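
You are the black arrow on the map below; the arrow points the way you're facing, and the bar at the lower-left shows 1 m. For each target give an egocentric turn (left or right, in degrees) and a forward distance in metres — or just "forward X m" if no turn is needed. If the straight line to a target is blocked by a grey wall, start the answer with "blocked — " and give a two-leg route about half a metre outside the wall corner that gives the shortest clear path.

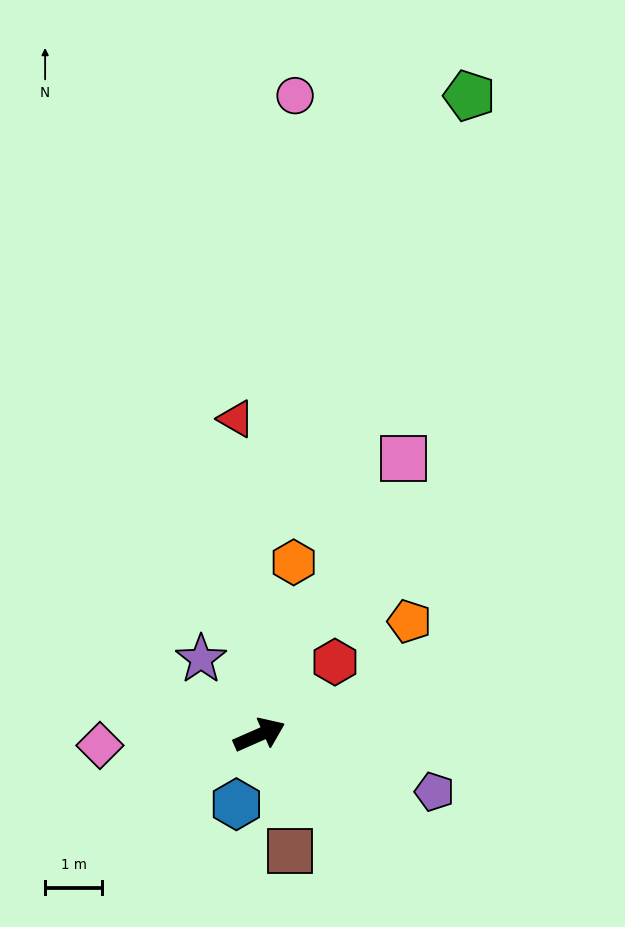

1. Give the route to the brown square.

turn right 99°, forward 2.1 m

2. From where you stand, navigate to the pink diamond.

turn left 160°, forward 2.8 m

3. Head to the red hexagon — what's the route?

turn left 20°, forward 1.8 m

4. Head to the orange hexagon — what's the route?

turn left 55°, forward 3.1 m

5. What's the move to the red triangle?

turn left 70°, forward 5.5 m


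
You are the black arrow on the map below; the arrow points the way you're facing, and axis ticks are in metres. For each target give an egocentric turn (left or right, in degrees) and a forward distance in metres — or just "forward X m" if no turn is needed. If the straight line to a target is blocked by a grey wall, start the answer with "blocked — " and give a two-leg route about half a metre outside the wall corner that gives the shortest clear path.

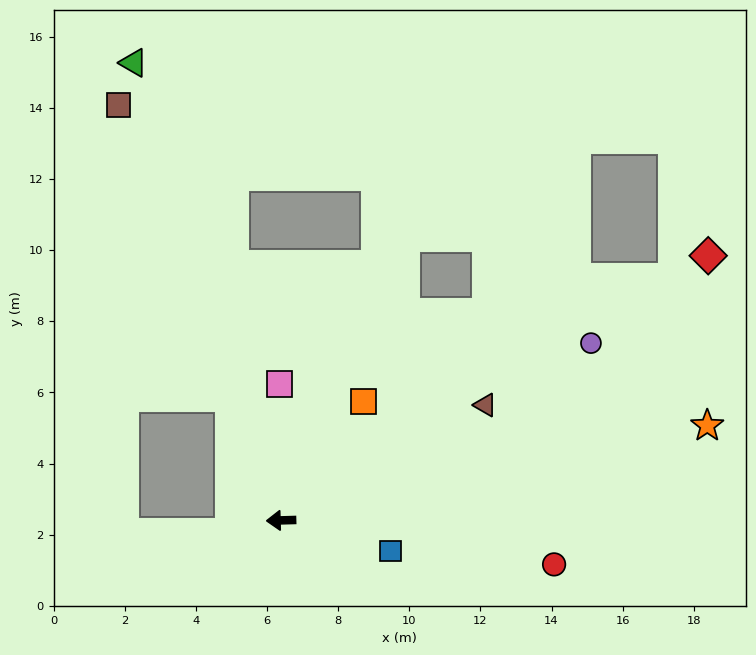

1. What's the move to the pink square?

turn right 91°, forward 3.8 m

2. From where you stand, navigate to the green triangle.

turn right 74°, forward 13.5 m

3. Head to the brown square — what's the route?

turn right 70°, forward 12.6 m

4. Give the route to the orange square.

turn right 126°, forward 4.1 m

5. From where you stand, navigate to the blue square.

turn left 163°, forward 3.2 m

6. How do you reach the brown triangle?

turn right 152°, forward 6.6 m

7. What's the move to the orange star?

turn right 169°, forward 12.3 m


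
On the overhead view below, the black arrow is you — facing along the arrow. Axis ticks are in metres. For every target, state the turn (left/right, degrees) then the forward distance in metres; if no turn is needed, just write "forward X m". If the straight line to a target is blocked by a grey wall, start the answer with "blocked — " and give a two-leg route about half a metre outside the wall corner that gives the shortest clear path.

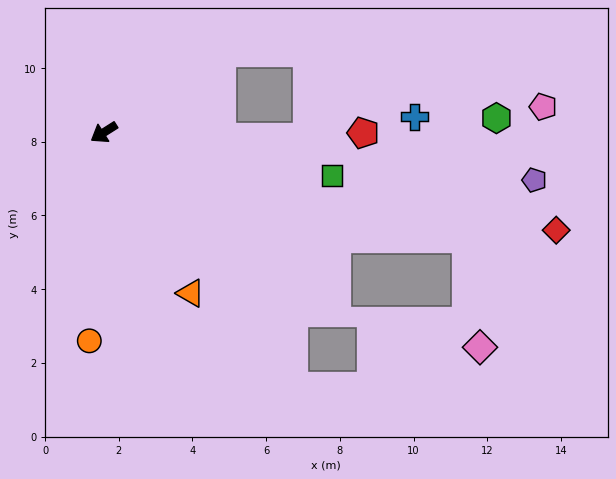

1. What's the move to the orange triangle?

turn left 86°, forward 5.0 m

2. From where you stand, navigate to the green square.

turn left 137°, forward 6.3 m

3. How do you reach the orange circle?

turn left 54°, forward 5.7 m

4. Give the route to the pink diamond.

blocked — turn left 132°, forward 10.3 m, then turn right 68°, forward 3.0 m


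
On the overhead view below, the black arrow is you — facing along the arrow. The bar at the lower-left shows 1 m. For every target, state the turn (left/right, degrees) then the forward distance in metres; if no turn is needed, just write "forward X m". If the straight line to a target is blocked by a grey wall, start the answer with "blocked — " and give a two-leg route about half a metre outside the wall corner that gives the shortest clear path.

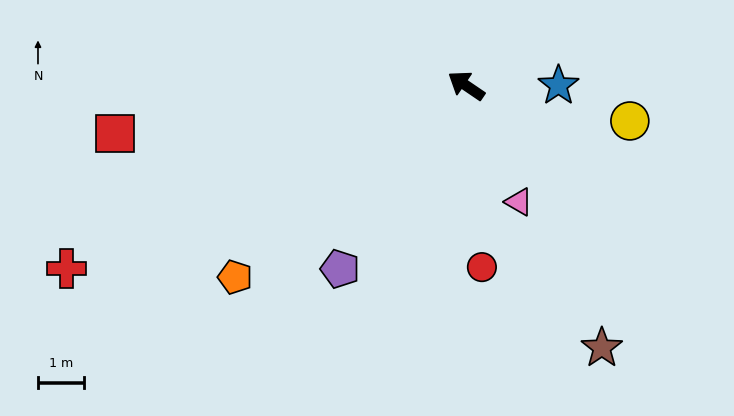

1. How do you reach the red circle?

turn left 129°, forward 3.9 m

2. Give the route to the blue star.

turn right 146°, forward 2.0 m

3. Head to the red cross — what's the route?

turn left 59°, forward 9.5 m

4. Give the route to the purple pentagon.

turn left 90°, forward 4.8 m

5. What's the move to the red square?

turn left 42°, forward 7.6 m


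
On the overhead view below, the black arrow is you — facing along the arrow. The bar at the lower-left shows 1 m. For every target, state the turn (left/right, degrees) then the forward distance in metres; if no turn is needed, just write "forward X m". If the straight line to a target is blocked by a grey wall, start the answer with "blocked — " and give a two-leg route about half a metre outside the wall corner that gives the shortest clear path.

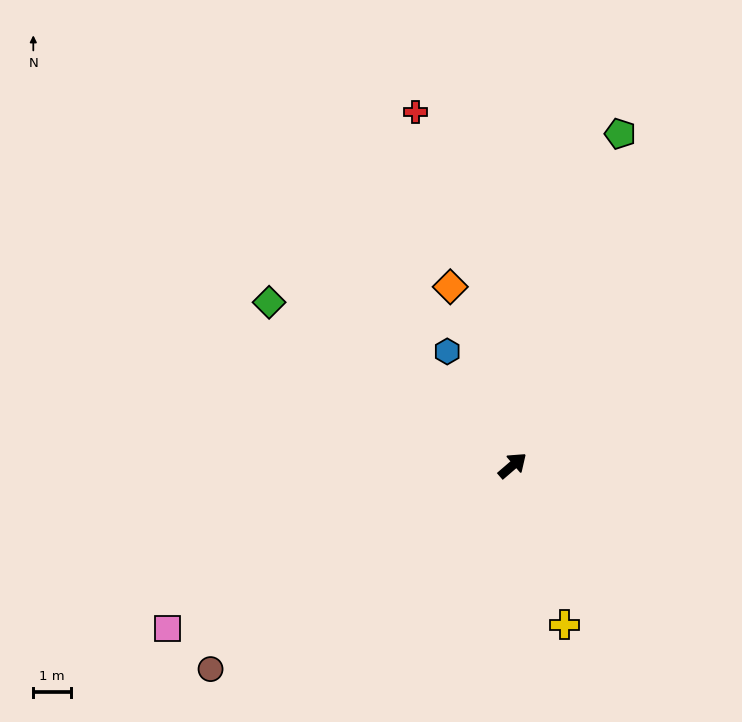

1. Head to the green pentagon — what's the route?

turn left 31°, forward 9.2 m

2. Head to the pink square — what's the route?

turn left 165°, forward 10.1 m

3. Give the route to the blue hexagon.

turn left 79°, forward 3.5 m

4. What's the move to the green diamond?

turn left 105°, forward 7.8 m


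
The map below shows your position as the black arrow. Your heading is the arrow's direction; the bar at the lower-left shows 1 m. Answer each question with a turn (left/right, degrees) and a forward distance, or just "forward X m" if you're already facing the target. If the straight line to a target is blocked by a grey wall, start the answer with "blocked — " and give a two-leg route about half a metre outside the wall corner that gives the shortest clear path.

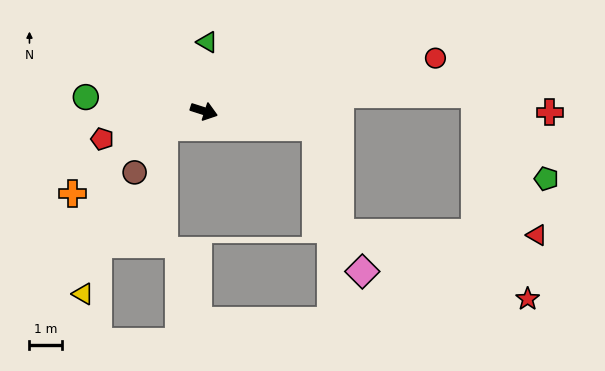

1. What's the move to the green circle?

turn right 169°, forward 3.6 m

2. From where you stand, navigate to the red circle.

turn left 31°, forward 7.2 m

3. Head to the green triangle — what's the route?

turn left 105°, forward 2.1 m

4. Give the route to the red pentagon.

turn right 147°, forward 3.2 m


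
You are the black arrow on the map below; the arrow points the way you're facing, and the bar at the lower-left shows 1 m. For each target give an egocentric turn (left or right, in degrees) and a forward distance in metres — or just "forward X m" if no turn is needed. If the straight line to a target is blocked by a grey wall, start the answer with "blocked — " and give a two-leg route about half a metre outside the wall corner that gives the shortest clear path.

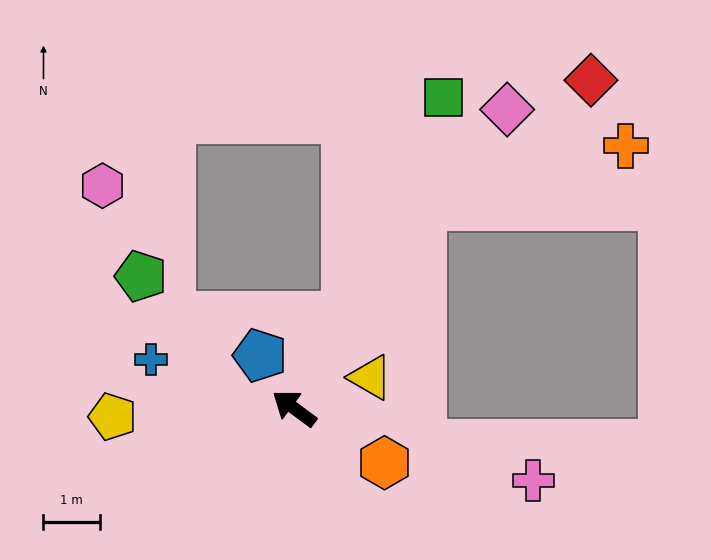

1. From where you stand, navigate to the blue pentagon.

turn right 21°, forward 1.1 m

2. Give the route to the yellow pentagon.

turn left 39°, forward 3.2 m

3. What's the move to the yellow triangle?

turn right 121°, forward 1.4 m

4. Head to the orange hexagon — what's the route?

turn right 175°, forward 1.9 m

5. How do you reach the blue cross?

turn left 18°, forward 2.7 m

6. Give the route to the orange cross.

blocked — turn right 86°, forward 4.2 m, then turn right 41°, forward 3.7 m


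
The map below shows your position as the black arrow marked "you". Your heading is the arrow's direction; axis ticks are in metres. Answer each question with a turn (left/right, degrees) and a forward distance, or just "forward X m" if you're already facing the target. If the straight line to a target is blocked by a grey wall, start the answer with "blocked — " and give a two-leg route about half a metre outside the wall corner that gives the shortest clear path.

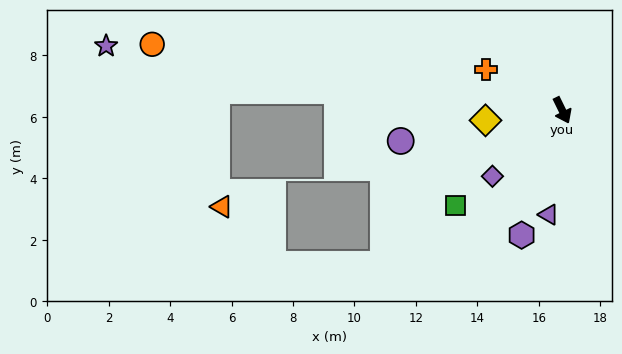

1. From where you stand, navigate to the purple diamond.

turn right 73°, forward 3.1 m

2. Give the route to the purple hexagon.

turn right 44°, forward 4.3 m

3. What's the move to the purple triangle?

turn right 34°, forward 3.4 m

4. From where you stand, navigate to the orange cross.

turn right 144°, forward 2.8 m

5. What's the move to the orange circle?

turn right 125°, forward 13.5 m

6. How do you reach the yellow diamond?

turn right 109°, forward 2.5 m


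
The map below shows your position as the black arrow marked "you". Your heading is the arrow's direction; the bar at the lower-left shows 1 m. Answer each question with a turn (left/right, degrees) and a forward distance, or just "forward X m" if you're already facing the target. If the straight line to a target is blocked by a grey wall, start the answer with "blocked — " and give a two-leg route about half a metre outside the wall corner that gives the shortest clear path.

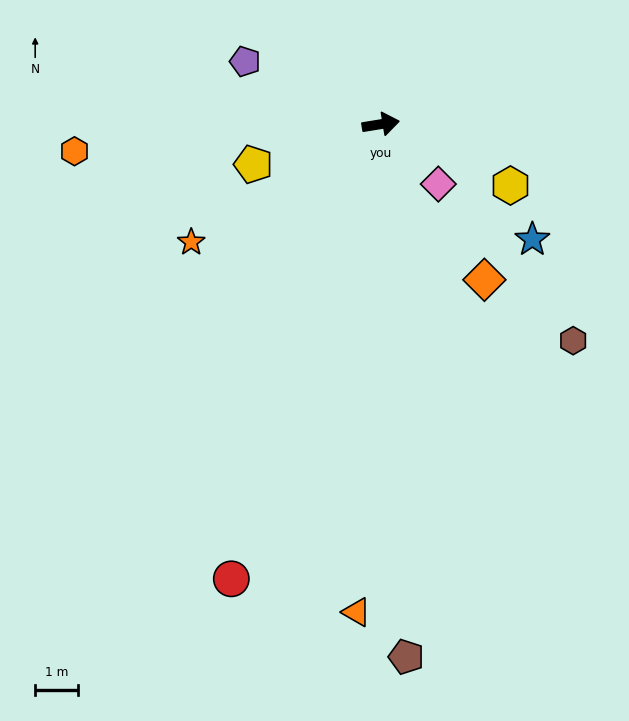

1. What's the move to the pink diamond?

turn right 55°, forward 2.0 m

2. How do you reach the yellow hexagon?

turn right 35°, forward 3.4 m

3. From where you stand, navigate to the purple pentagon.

turn left 146°, forward 3.5 m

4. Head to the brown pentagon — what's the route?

turn right 96°, forward 12.5 m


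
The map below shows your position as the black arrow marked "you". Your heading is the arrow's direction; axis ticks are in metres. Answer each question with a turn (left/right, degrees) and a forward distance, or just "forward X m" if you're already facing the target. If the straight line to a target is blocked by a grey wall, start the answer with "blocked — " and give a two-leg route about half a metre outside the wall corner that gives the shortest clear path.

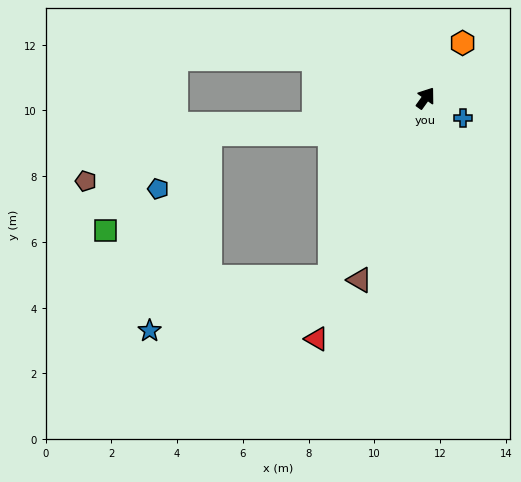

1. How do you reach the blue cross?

turn right 82°, forward 1.3 m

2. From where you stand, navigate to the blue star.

blocked — turn right 172°, forward 6.2 m, then turn right 46°, forward 5.8 m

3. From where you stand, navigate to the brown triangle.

turn right 164°, forward 5.9 m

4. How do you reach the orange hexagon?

forward 2.0 m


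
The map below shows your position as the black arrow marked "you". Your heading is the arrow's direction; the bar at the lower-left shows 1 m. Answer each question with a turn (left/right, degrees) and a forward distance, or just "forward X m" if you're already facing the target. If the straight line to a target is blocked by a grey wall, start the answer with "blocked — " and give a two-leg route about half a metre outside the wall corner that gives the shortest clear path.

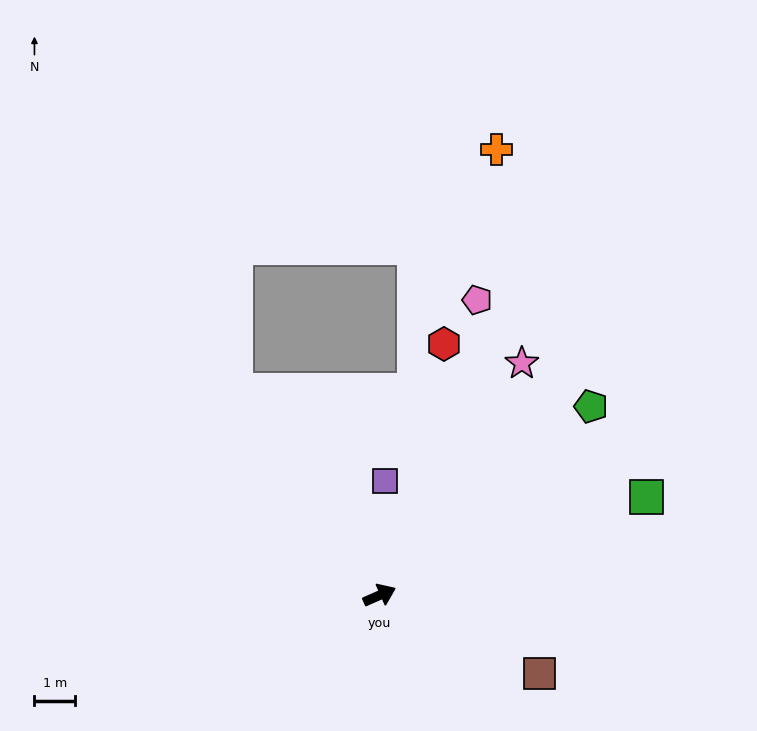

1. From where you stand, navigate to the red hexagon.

turn left 52°, forward 6.4 m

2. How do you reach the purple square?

turn left 64°, forward 2.8 m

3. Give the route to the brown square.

turn right 50°, forward 4.4 m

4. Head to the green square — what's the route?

turn right 4°, forward 7.0 m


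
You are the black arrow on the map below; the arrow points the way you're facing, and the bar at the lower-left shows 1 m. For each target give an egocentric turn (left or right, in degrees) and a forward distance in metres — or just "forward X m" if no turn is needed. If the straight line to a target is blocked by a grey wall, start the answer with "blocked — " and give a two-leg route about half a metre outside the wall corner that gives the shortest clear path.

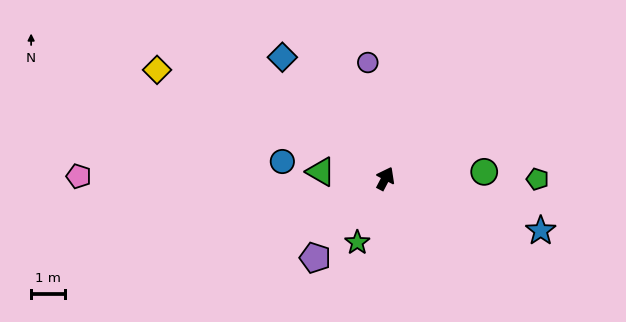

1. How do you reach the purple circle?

turn left 36°, forward 3.5 m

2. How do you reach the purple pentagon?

turn left 166°, forward 3.1 m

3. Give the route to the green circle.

turn right 58°, forward 2.9 m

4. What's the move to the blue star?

turn right 81°, forward 4.8 m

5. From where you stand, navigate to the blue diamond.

turn left 68°, forward 4.7 m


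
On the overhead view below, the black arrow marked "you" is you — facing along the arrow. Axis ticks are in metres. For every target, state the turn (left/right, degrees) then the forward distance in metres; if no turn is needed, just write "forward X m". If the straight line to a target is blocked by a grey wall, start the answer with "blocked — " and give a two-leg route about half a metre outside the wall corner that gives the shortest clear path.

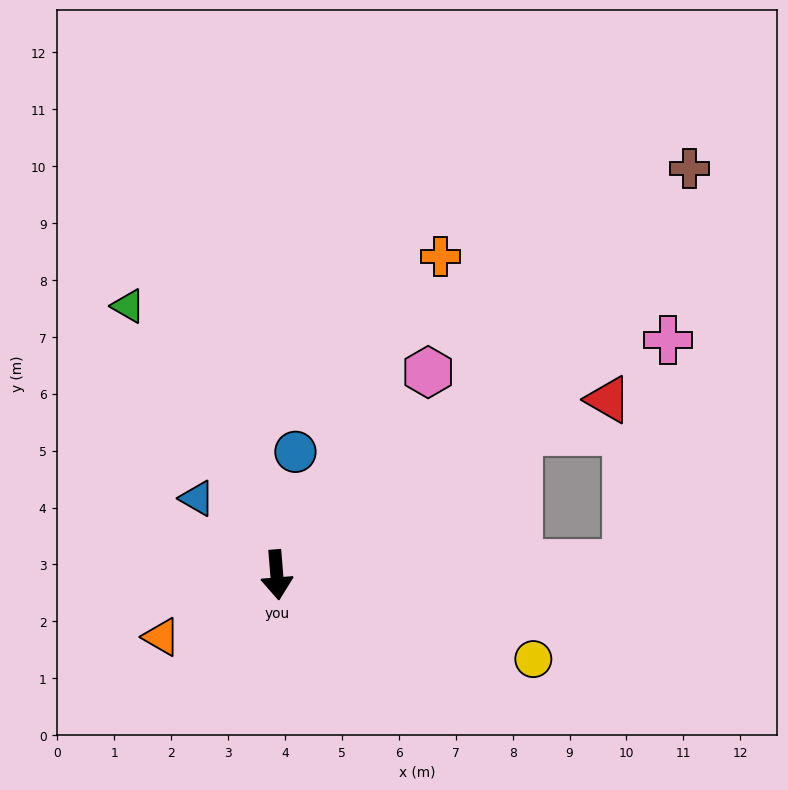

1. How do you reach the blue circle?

turn left 167°, forward 2.2 m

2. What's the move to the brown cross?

turn left 130°, forward 10.2 m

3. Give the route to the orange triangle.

turn right 66°, forward 2.3 m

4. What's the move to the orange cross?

turn left 148°, forward 6.3 m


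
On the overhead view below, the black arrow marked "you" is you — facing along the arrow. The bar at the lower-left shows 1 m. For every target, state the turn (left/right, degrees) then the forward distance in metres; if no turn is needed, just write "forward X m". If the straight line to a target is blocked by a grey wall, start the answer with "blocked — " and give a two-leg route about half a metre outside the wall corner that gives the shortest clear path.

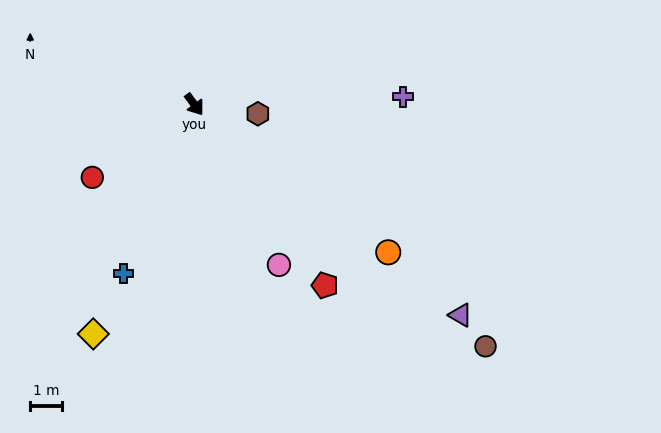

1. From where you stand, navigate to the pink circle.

turn right 9°, forward 5.7 m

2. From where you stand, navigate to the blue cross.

turn right 59°, forward 5.7 m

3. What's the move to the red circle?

turn right 91°, forward 3.9 m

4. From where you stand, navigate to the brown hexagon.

turn left 45°, forward 2.0 m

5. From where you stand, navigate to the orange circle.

turn left 16°, forward 7.6 m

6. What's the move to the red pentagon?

forward 7.0 m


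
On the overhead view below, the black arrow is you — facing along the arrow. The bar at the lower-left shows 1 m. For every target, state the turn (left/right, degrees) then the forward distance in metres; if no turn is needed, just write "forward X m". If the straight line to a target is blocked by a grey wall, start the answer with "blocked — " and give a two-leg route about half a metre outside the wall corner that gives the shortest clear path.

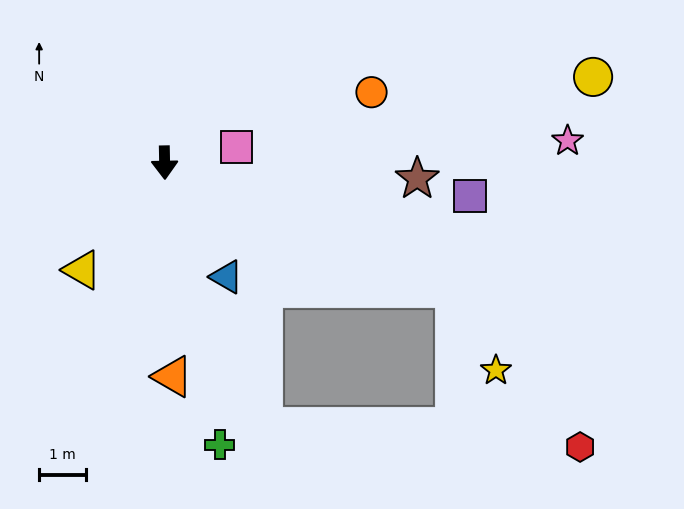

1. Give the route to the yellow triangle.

turn right 39°, forward 2.9 m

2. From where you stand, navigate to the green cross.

turn left 10°, forward 6.1 m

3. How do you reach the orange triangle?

forward 4.6 m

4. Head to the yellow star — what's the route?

blocked — turn left 66°, forward 6.8 m, then turn right 41°, forward 2.0 m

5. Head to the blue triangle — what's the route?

turn left 27°, forward 2.8 m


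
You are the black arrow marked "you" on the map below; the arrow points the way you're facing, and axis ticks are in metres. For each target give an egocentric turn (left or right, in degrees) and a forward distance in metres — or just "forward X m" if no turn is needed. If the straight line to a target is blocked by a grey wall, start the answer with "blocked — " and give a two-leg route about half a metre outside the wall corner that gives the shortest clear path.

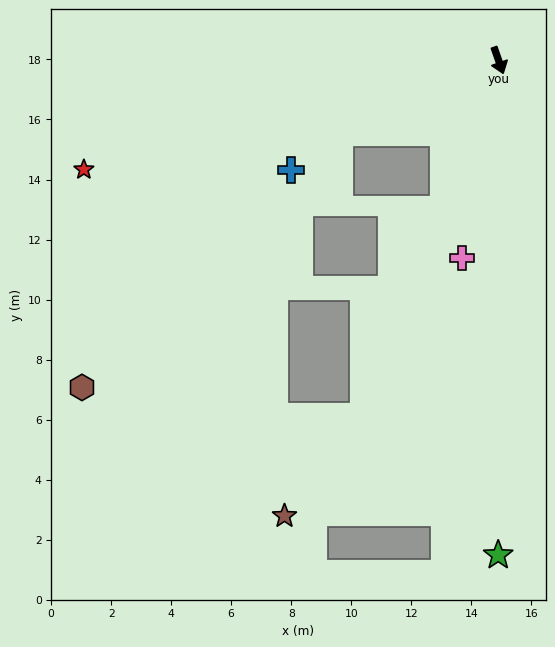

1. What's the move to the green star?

turn right 19°, forward 16.5 m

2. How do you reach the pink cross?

turn right 30°, forward 6.7 m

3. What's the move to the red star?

turn right 95°, forward 14.3 m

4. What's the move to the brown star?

blocked — turn right 40°, forward 12.7 m, then turn right 17°, forward 4.2 m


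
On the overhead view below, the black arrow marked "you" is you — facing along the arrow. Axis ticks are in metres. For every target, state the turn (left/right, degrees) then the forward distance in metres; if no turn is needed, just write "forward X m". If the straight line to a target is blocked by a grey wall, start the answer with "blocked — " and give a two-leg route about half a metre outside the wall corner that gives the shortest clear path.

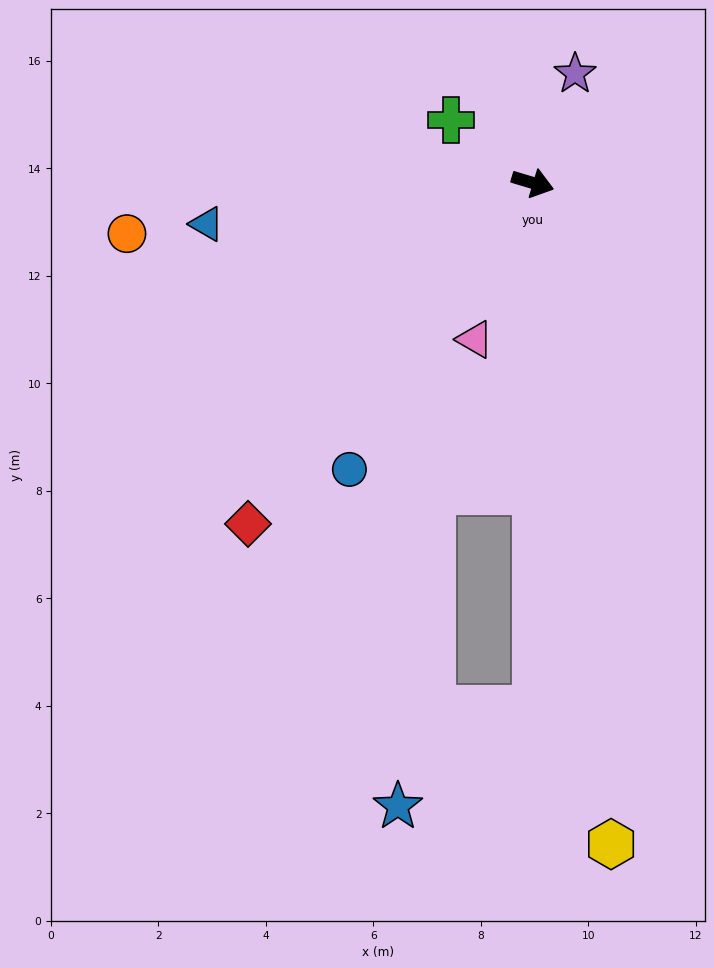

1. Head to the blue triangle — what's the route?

turn right 156°, forward 6.1 m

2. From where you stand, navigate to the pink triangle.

turn right 94°, forward 3.1 m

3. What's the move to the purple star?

turn left 86°, forward 2.2 m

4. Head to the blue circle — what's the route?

turn right 106°, forward 6.3 m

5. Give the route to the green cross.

turn left 159°, forward 1.9 m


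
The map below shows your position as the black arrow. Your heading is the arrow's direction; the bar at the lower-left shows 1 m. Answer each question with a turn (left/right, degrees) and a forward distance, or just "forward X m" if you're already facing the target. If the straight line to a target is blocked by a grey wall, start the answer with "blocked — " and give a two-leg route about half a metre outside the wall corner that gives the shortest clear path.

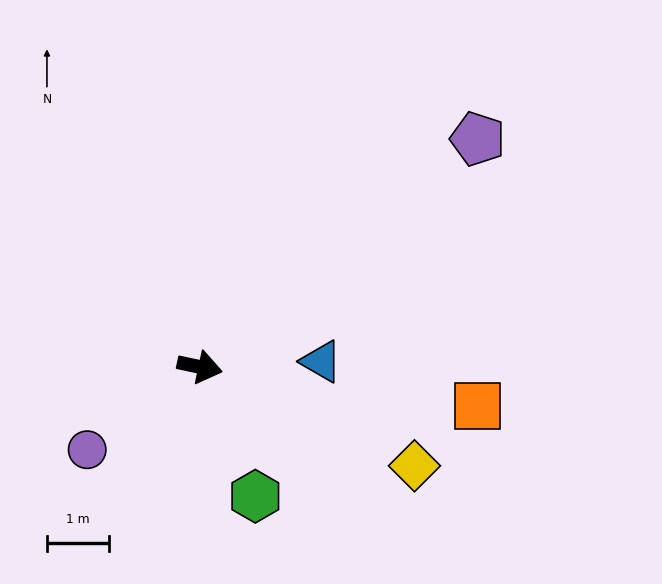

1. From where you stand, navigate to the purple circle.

turn right 132°, forward 2.3 m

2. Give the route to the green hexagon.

turn right 55°, forward 2.3 m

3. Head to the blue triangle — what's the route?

turn left 15°, forward 2.0 m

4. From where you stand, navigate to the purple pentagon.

turn left 51°, forward 5.8 m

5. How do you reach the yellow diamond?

turn right 13°, forward 3.8 m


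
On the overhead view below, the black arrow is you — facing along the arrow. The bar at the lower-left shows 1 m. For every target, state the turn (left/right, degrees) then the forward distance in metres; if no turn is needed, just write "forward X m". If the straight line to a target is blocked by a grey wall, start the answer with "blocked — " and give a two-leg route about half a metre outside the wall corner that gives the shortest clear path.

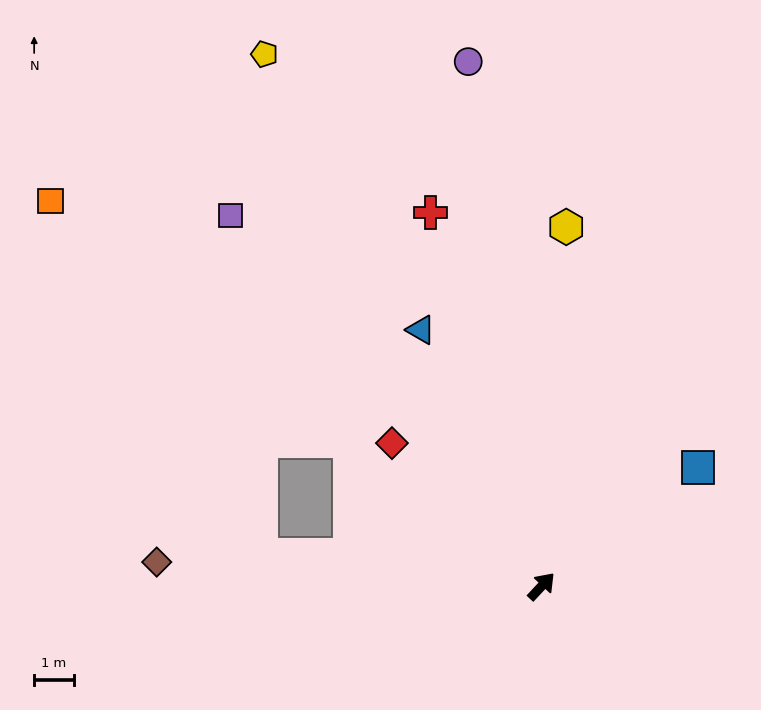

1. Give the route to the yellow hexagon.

turn left 39°, forward 9.1 m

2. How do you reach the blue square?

turn right 10°, forward 5.0 m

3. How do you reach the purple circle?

turn left 51°, forward 13.4 m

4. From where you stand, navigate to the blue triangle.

turn left 68°, forward 7.2 m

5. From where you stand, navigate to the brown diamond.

turn left 129°, forward 9.7 m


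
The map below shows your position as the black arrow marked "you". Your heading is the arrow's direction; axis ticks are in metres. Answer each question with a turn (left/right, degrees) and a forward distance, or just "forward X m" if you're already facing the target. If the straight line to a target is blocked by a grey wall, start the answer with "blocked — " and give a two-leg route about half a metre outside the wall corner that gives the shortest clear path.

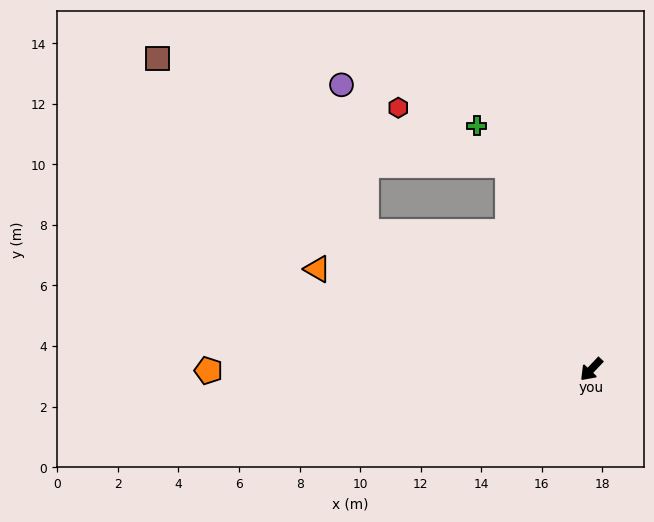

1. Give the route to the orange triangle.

turn right 67°, forward 9.6 m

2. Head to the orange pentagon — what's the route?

turn right 46°, forward 12.6 m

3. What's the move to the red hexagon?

blocked — turn right 114°, forward 7.3 m, then turn left 40°, forward 4.1 m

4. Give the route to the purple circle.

blocked — turn right 78°, forward 8.7 m, then turn right 49°, forward 4.9 m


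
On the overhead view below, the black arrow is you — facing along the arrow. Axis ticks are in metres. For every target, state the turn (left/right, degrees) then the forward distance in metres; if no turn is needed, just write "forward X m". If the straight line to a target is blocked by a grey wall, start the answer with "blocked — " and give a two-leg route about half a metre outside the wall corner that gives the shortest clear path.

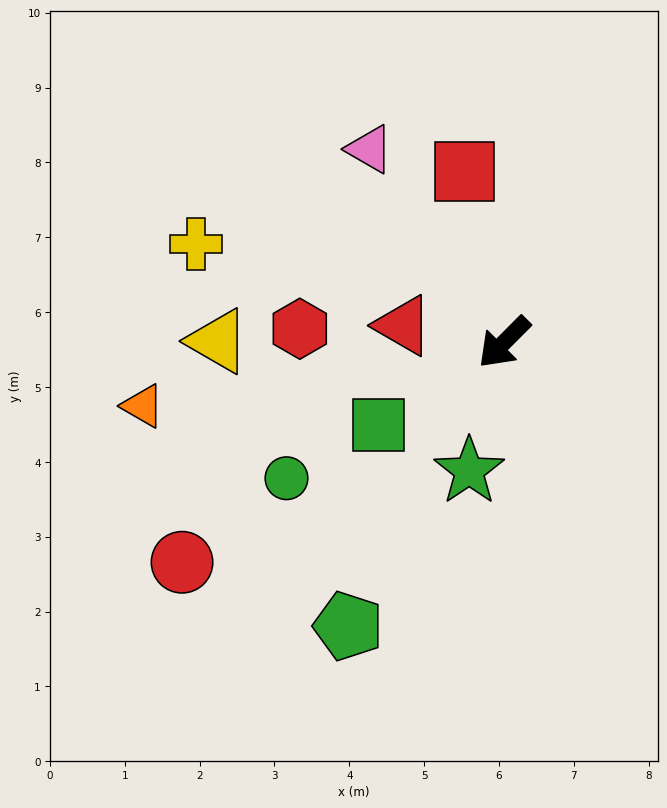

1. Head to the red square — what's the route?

turn right 122°, forward 2.3 m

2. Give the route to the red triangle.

turn right 55°, forward 1.4 m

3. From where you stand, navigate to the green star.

turn left 30°, forward 1.8 m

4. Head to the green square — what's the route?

turn right 12°, forward 2.0 m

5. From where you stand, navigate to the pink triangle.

turn right 100°, forward 3.1 m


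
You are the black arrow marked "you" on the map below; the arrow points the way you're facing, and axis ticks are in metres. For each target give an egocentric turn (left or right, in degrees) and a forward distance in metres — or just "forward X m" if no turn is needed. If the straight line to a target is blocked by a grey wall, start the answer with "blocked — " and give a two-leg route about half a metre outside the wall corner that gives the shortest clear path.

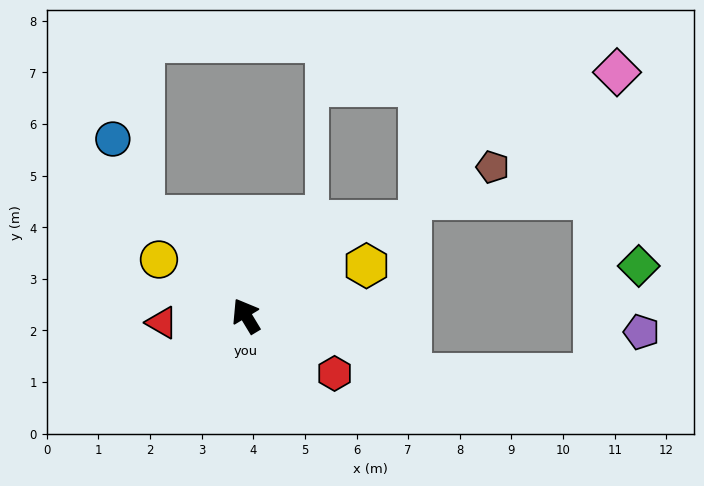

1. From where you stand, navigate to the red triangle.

turn left 63°, forward 1.6 m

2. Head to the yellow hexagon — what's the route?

turn right 99°, forward 2.5 m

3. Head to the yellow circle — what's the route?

turn left 26°, forward 2.0 m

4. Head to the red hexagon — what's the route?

turn right 154°, forward 2.0 m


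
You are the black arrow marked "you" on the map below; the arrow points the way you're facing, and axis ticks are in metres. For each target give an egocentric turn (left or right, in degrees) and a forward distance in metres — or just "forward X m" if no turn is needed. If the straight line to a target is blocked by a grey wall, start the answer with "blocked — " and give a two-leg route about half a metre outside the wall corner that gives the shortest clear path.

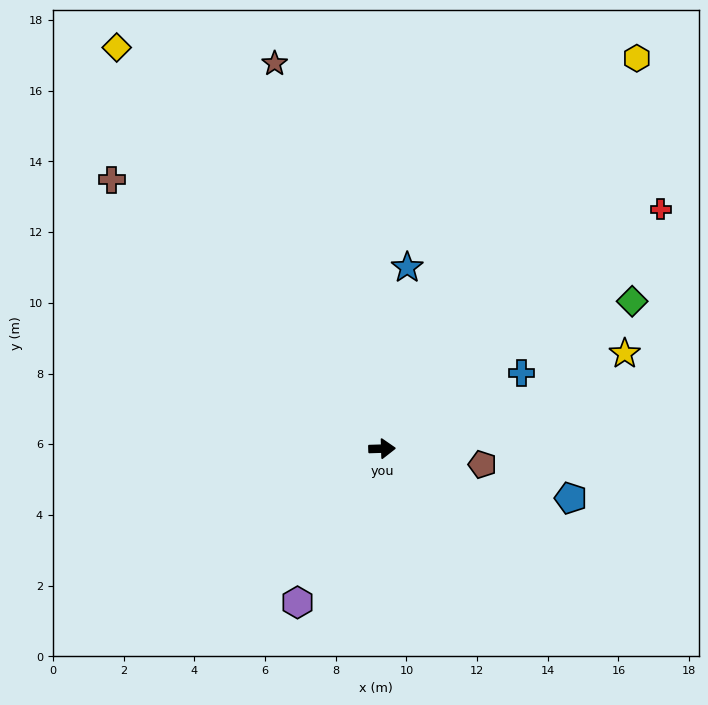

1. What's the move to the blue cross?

turn left 27°, forward 4.5 m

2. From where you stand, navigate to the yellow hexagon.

turn left 55°, forward 13.2 m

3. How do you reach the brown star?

turn left 104°, forward 11.3 m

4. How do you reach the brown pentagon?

turn right 11°, forward 2.9 m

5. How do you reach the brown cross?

turn left 133°, forward 10.8 m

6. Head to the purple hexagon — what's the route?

turn right 121°, forward 5.0 m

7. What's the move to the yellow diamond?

turn left 122°, forward 13.6 m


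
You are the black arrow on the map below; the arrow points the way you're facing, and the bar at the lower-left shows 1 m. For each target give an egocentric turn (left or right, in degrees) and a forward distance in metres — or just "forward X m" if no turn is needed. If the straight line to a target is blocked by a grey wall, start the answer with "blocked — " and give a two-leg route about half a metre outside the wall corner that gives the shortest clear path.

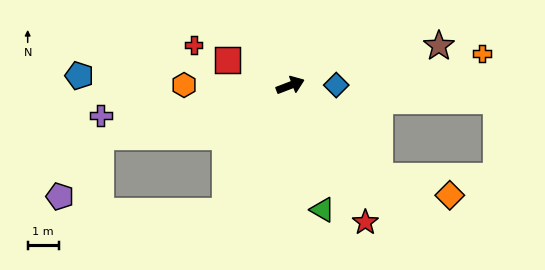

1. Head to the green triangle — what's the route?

turn right 97°, forward 4.1 m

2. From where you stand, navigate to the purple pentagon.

blocked — turn left 174°, forward 6.3 m, then turn left 41°, forward 2.3 m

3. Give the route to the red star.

turn right 82°, forward 5.0 m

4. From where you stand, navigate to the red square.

turn left 137°, forward 2.2 m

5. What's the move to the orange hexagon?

turn left 159°, forward 3.4 m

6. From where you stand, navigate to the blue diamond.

turn right 21°, forward 1.5 m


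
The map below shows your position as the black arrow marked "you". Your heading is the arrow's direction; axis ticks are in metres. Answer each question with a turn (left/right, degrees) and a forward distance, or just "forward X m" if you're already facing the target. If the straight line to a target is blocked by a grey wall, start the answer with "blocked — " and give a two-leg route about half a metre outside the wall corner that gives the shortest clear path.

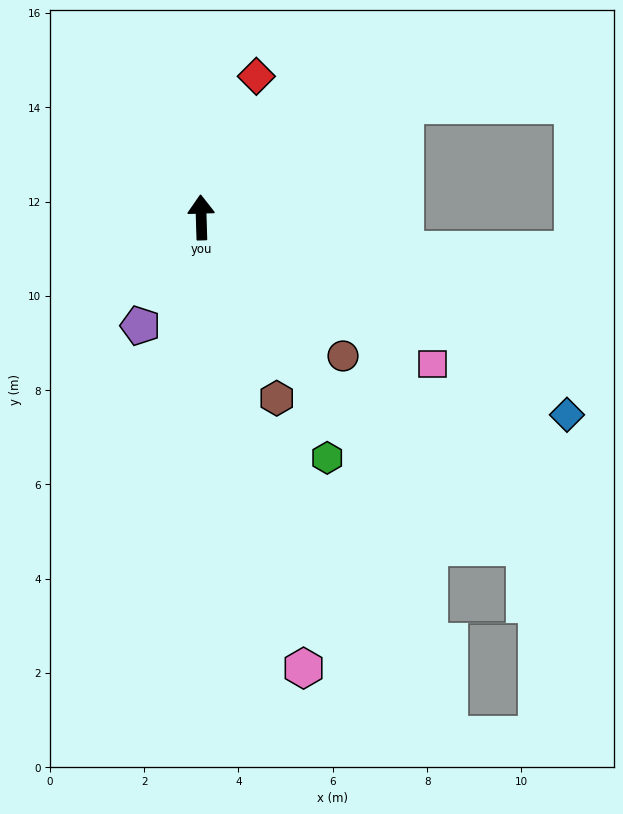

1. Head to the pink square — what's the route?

turn right 124°, forward 5.8 m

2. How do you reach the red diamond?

turn right 23°, forward 3.2 m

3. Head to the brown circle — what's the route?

turn right 136°, forward 4.2 m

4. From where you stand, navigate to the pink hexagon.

turn right 169°, forward 9.8 m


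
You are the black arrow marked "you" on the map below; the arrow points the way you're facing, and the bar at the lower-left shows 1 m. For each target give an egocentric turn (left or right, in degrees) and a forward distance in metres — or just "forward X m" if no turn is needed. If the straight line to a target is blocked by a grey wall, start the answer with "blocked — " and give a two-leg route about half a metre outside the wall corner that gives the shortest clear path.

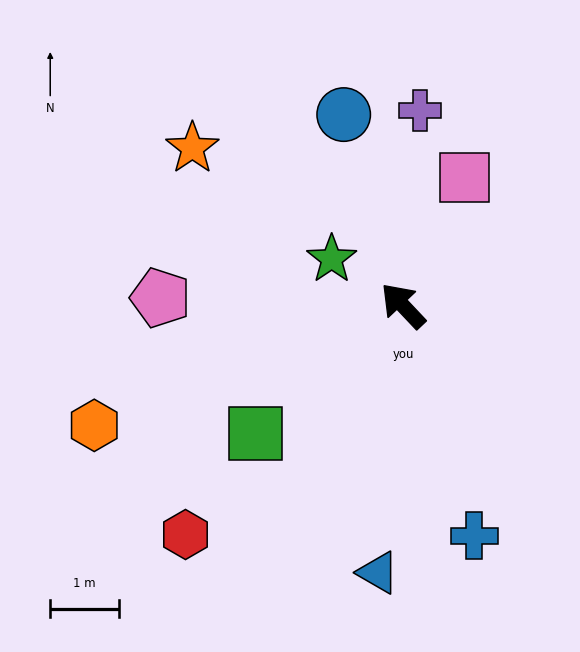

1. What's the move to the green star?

turn left 13°, forward 1.2 m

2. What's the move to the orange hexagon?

turn left 68°, forward 4.8 m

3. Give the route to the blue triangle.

turn left 131°, forward 3.9 m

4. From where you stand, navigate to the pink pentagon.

turn left 45°, forward 3.6 m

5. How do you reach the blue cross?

turn left 154°, forward 3.5 m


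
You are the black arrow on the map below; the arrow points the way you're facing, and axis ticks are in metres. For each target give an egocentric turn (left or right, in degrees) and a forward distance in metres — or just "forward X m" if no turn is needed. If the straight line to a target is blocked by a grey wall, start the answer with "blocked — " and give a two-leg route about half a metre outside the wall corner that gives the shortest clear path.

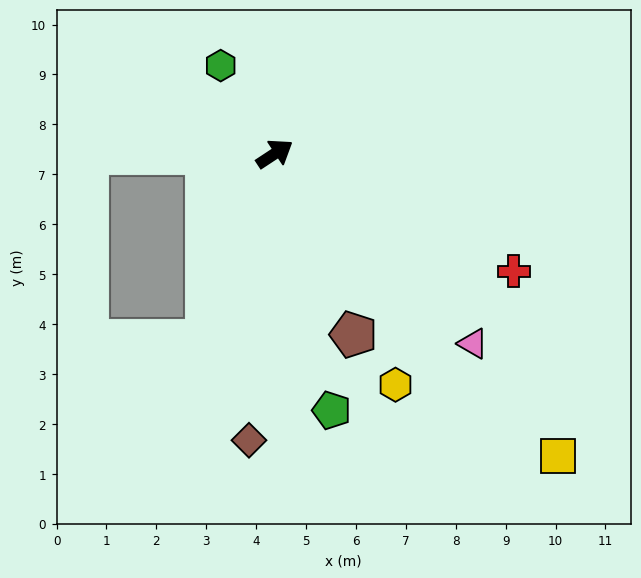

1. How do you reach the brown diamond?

turn right 128°, forward 5.8 m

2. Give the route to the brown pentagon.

turn right 100°, forward 4.0 m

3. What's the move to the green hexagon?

turn left 88°, forward 2.1 m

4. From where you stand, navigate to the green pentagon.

turn right 111°, forward 5.3 m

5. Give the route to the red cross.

turn right 60°, forward 5.3 m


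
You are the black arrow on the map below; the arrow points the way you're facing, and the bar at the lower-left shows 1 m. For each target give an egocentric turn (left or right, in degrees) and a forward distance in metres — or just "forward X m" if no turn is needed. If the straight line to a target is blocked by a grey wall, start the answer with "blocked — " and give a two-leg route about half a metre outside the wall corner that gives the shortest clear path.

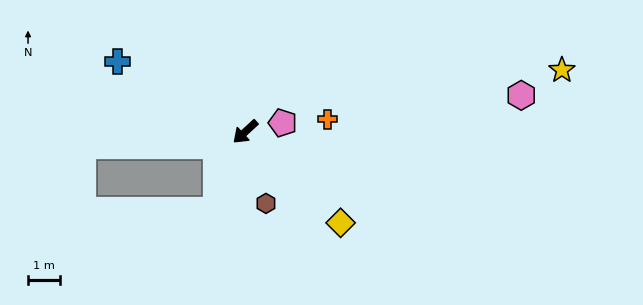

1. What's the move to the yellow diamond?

turn left 94°, forward 4.2 m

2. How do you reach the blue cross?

turn right 71°, forward 4.6 m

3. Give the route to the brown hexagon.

turn left 63°, forward 2.4 m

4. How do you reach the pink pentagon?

turn left 151°, forward 1.2 m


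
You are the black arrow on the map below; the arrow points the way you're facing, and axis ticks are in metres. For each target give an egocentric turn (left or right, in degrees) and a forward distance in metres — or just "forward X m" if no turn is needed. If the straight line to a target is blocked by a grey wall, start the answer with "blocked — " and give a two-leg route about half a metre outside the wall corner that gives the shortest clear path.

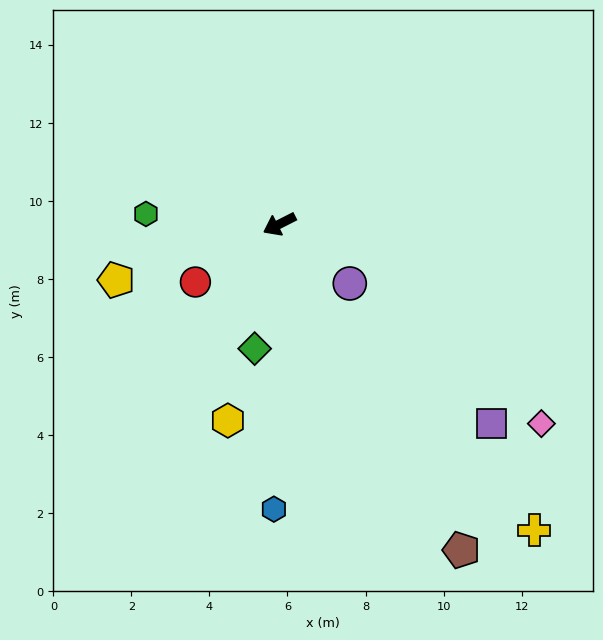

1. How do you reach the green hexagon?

turn right 31°, forward 3.4 m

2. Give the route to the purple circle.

turn left 113°, forward 2.4 m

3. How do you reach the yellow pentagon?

turn right 8°, forward 4.4 m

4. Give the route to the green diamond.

turn left 52°, forward 3.3 m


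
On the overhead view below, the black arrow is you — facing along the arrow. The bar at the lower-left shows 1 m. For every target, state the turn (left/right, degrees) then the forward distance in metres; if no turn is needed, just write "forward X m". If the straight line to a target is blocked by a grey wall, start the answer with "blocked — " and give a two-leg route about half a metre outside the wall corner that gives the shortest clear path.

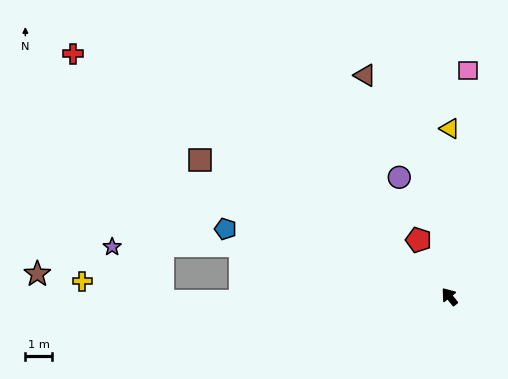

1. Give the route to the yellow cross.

blocked — turn left 52°, forward 10.6 m, then turn right 14°, forward 3.1 m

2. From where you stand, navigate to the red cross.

turn left 19°, forward 16.5 m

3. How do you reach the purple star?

blocked — turn left 38°, forward 8.0 m, then turn left 14°, forward 4.7 m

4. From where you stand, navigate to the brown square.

turn left 23°, forward 10.5 m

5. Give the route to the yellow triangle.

turn right 39°, forward 6.2 m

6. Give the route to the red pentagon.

turn right 10°, forward 2.4 m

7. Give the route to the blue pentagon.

turn left 35°, forward 8.6 m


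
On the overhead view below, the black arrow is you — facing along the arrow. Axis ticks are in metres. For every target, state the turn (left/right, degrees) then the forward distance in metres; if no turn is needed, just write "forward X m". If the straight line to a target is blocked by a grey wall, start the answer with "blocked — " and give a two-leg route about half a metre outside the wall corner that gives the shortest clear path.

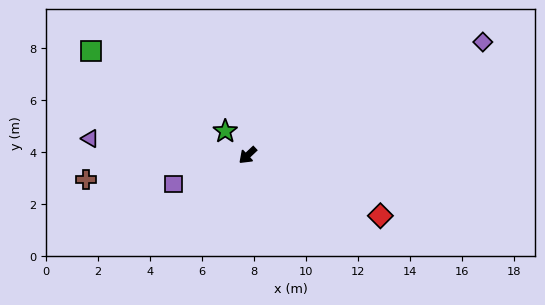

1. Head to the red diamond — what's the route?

turn left 112°, forward 5.6 m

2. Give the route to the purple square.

turn right 22°, forward 3.0 m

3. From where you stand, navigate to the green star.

turn right 90°, forward 1.3 m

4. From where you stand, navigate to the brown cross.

turn right 35°, forward 6.3 m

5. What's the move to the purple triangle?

turn right 49°, forward 6.1 m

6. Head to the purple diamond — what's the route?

turn left 162°, forward 10.0 m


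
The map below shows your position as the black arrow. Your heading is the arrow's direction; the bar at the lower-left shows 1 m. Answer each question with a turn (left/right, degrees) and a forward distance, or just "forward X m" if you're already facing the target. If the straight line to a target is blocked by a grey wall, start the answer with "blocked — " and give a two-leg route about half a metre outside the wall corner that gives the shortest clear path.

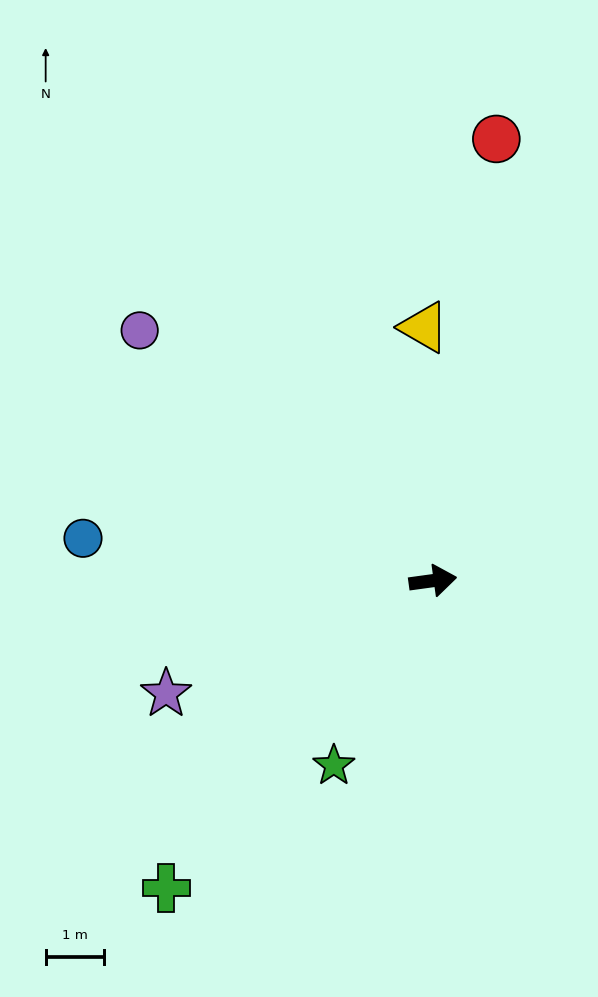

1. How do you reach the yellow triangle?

turn left 84°, forward 4.3 m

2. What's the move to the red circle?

turn left 74°, forward 7.7 m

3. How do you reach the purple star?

turn right 165°, forward 5.0 m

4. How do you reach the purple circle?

turn left 132°, forward 6.6 m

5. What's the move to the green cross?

turn right 139°, forward 7.0 m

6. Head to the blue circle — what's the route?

turn left 165°, forward 6.0 m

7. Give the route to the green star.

turn right 126°, forward 3.6 m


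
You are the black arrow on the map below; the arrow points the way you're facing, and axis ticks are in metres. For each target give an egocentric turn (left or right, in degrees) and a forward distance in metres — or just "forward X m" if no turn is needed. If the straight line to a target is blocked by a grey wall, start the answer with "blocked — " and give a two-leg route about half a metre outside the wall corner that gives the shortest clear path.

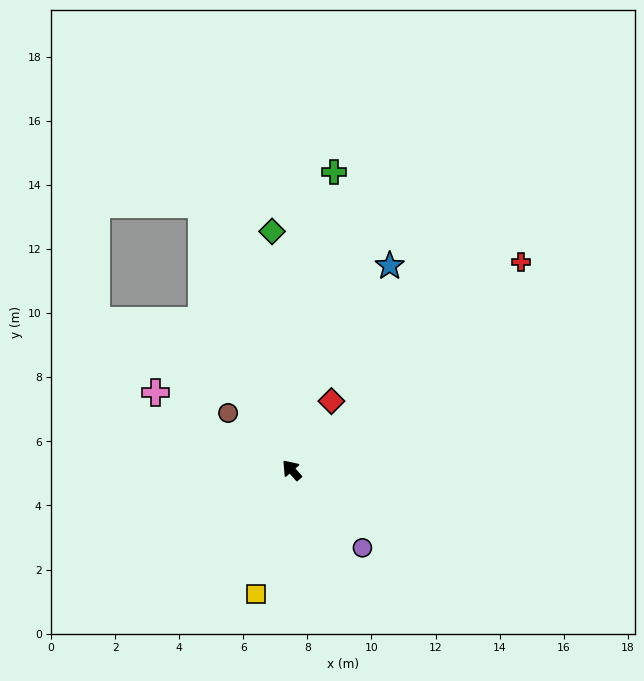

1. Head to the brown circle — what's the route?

turn left 7°, forward 2.7 m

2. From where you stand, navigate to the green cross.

turn right 49°, forward 9.4 m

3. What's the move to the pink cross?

turn left 19°, forward 4.9 m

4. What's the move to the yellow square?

turn left 122°, forward 4.0 m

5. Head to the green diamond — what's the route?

turn right 37°, forward 7.5 m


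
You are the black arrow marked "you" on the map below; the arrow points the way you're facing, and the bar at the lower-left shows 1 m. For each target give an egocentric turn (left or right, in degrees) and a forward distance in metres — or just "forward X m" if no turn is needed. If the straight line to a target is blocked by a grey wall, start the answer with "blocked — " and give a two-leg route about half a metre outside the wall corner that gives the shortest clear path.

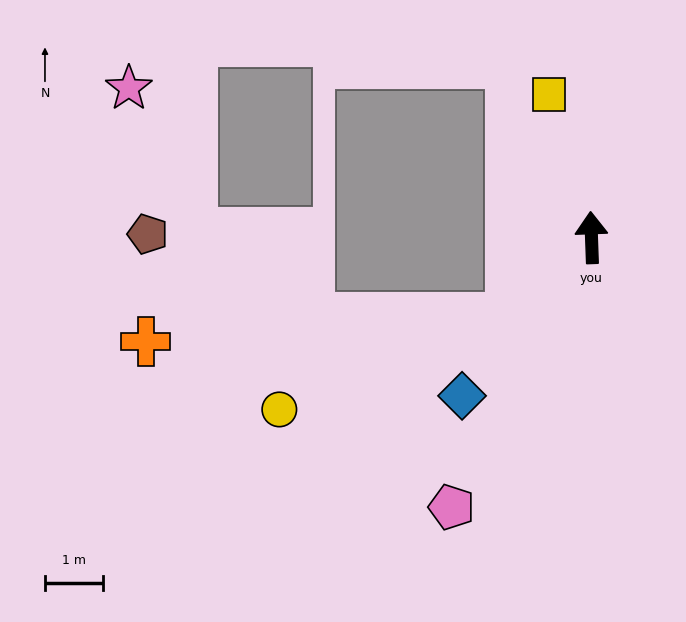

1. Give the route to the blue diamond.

turn left 139°, forward 3.5 m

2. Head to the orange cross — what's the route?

blocked — turn left 132°, forward 2.0 m, then turn right 40°, forward 6.3 m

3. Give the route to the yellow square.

turn left 15°, forward 2.6 m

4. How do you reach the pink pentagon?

turn left 151°, forward 5.2 m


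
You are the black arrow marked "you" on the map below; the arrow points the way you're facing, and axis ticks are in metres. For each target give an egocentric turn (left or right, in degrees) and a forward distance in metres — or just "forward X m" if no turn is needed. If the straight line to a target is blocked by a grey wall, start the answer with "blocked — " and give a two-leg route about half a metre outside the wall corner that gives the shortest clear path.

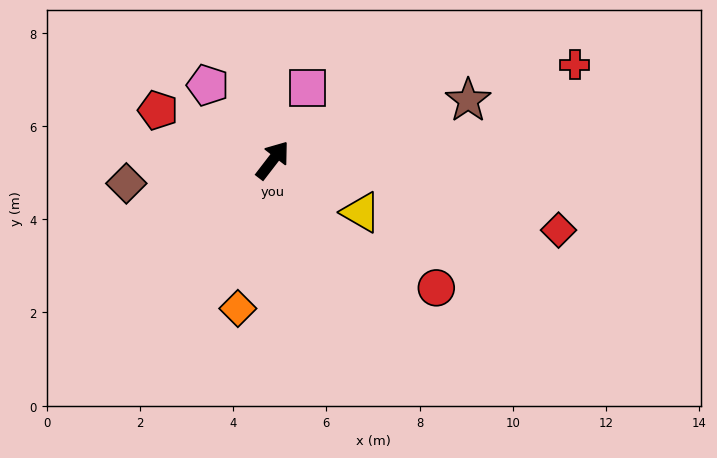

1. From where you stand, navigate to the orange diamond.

turn right 156°, forward 3.3 m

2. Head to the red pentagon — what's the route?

turn left 104°, forward 2.7 m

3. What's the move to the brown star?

turn right 35°, forward 4.4 m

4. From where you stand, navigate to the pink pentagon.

turn left 78°, forward 2.1 m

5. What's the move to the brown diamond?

turn left 137°, forward 3.2 m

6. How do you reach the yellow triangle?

turn right 83°, forward 2.2 m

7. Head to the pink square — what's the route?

turn left 12°, forward 1.7 m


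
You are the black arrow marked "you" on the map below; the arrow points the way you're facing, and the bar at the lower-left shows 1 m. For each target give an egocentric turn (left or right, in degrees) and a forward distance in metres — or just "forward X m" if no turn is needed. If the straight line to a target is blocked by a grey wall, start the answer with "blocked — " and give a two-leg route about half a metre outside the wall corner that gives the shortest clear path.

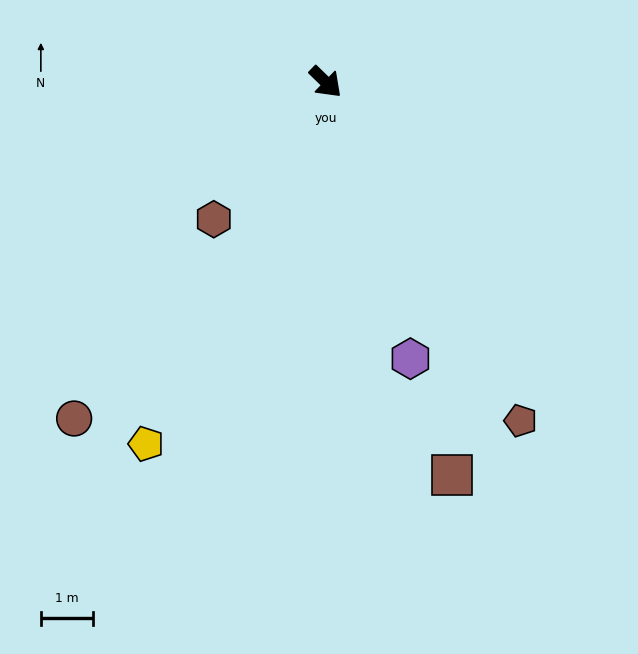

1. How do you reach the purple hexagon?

turn right 29°, forward 5.6 m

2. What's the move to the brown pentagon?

turn right 16°, forward 7.5 m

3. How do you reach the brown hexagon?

turn right 85°, forward 3.4 m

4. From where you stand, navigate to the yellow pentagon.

turn right 72°, forward 7.8 m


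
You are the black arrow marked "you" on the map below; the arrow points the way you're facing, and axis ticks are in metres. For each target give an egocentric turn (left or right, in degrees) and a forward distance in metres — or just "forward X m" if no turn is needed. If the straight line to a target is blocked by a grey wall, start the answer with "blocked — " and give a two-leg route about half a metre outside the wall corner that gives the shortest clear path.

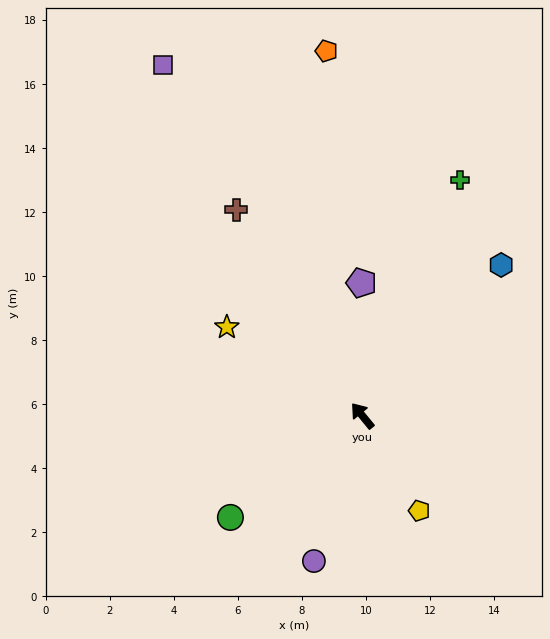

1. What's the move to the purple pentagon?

turn right 39°, forward 4.1 m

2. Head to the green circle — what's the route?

turn left 88°, forward 5.2 m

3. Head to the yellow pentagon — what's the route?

turn left 172°, forward 3.5 m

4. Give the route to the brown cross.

turn right 8°, forward 7.5 m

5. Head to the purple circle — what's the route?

turn left 122°, forward 4.8 m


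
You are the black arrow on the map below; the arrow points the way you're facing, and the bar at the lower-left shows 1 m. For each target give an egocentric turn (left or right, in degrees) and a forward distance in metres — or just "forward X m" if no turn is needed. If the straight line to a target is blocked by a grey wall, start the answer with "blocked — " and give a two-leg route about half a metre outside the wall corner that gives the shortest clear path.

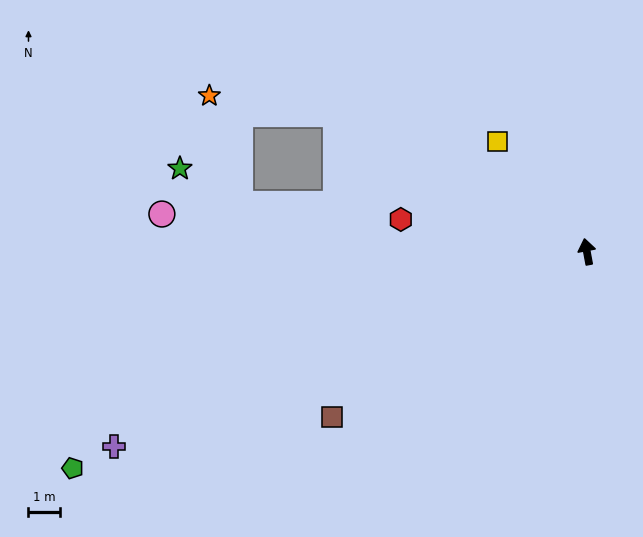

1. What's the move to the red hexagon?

turn left 70°, forward 5.9 m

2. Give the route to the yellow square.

turn left 29°, forward 4.4 m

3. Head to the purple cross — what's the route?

turn left 102°, forward 16.0 m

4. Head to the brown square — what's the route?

turn left 112°, forward 9.5 m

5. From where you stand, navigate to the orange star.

blocked — turn left 51°, forward 8.9 m, then turn left 20°, forward 4.0 m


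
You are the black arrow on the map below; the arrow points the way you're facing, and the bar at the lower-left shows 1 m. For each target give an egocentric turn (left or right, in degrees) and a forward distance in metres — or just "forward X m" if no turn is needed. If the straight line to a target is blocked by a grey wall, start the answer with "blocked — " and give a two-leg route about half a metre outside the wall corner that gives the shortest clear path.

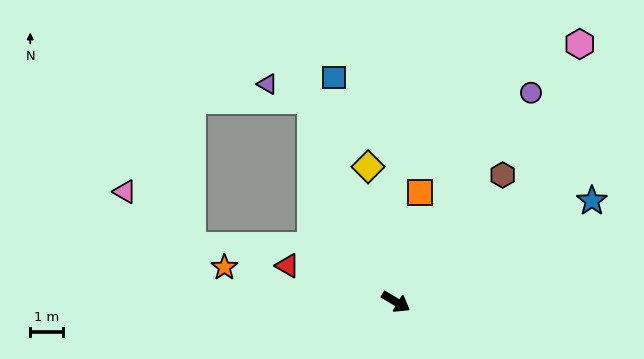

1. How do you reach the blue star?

turn left 58°, forward 6.7 m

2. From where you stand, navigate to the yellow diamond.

turn left 133°, forward 4.2 m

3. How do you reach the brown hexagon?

turn left 81°, forward 5.0 m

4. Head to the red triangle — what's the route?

turn right 168°, forward 3.5 m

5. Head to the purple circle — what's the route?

turn left 88°, forward 7.5 m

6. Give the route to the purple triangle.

blocked — turn left 144°, forward 6.6 m, then turn left 47°, forward 1.4 m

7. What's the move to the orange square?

turn left 109°, forward 3.4 m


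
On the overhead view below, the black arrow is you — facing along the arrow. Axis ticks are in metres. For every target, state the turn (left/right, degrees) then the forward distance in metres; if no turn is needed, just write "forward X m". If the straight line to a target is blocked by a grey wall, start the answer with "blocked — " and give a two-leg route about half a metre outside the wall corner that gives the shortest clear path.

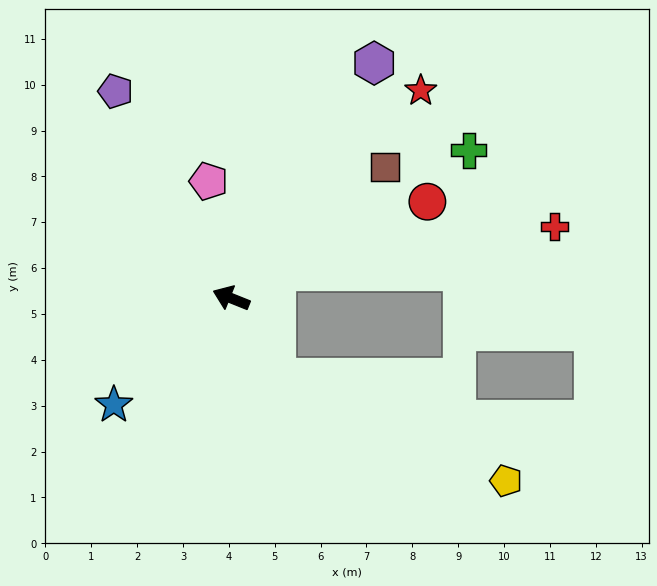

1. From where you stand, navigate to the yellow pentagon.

blocked — turn left 142°, forward 2.0 m, then turn left 36°, forward 5.5 m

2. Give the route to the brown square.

turn right 118°, forward 4.4 m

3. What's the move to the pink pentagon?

turn right 57°, forward 2.6 m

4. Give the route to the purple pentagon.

turn right 39°, forward 5.2 m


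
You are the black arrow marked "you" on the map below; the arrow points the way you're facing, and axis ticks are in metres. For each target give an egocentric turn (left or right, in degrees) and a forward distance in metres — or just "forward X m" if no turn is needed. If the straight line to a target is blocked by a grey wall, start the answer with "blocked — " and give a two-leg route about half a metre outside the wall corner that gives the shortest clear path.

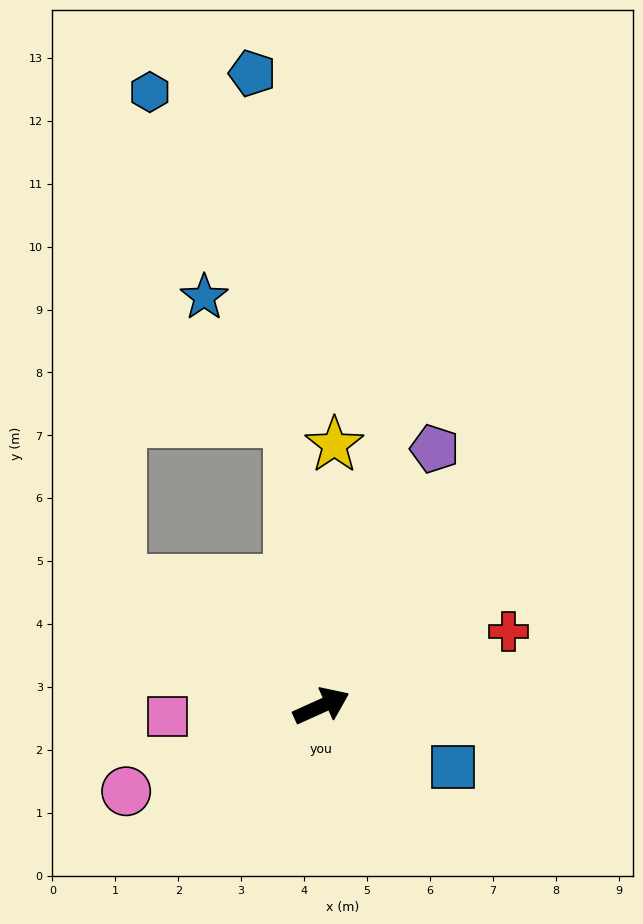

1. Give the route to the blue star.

blocked — turn left 72°, forward 4.6 m, then turn left 29°, forward 2.4 m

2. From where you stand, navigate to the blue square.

turn right 49°, forward 2.3 m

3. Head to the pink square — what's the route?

turn left 160°, forward 2.5 m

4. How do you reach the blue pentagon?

turn left 72°, forward 10.1 m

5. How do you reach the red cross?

turn right 3°, forward 3.2 m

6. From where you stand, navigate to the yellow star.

turn left 63°, forward 4.2 m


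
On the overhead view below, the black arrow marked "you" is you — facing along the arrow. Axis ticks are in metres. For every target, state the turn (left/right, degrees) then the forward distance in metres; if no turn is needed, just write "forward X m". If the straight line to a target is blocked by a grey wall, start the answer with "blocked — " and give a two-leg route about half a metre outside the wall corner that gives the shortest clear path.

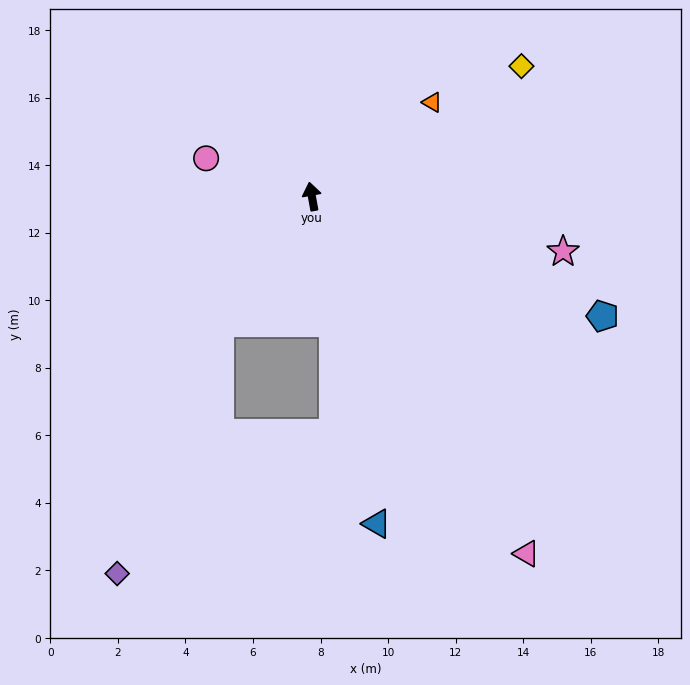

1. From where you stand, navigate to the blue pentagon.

turn right 123°, forward 9.3 m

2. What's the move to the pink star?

turn right 113°, forward 7.6 m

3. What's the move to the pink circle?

turn left 60°, forward 3.3 m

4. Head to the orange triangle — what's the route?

turn right 62°, forward 4.5 m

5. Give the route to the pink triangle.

turn right 159°, forward 12.3 m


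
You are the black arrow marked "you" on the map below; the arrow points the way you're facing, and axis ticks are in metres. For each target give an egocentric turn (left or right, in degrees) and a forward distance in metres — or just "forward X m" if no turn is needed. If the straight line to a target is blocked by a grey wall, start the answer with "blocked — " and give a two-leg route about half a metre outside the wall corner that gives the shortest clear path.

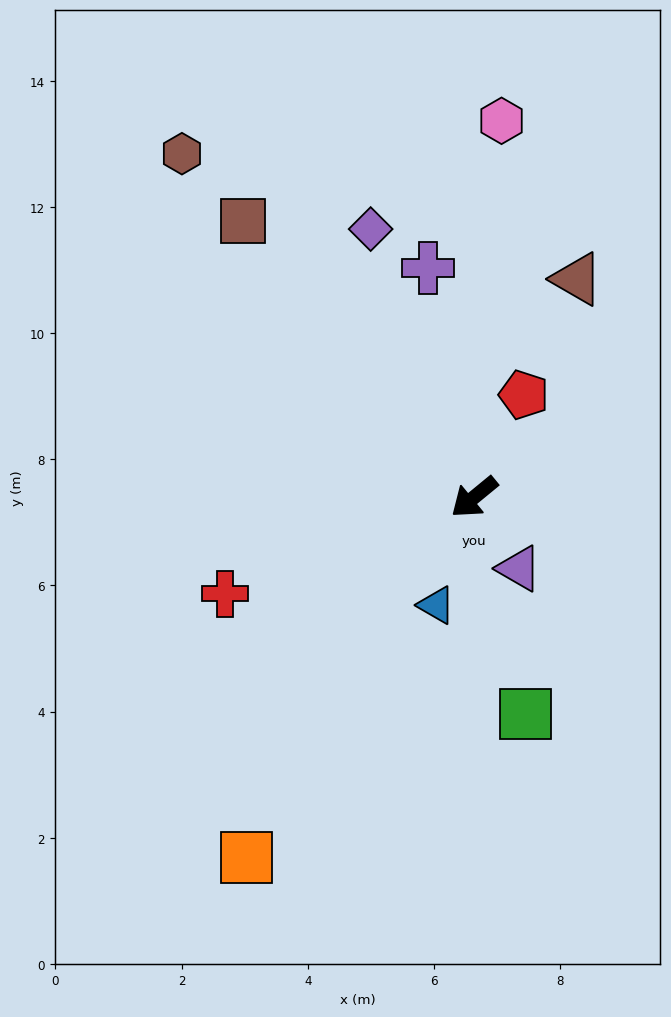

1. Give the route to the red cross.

turn right 18°, forward 4.2 m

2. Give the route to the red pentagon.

turn right 155°, forward 1.8 m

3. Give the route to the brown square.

turn right 89°, forward 5.7 m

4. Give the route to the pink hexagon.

turn right 134°, forward 6.0 m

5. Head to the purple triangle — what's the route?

turn left 83°, forward 1.3 m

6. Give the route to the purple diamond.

turn right 108°, forward 4.6 m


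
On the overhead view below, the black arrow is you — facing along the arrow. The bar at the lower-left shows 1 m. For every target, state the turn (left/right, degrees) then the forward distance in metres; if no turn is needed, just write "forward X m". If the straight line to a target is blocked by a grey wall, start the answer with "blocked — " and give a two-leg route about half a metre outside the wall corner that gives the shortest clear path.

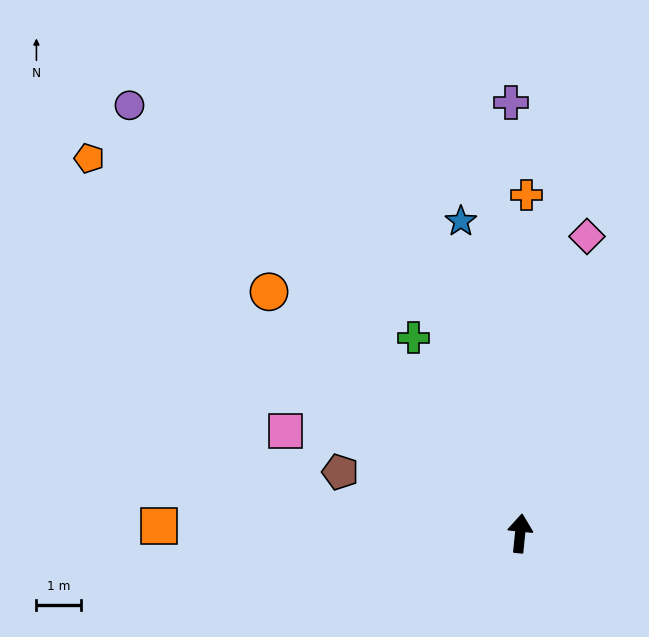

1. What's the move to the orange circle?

turn left 52°, forward 7.8 m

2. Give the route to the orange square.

turn left 95°, forward 8.1 m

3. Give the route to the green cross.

turn left 34°, forward 5.0 m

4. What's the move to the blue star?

turn left 16°, forward 7.1 m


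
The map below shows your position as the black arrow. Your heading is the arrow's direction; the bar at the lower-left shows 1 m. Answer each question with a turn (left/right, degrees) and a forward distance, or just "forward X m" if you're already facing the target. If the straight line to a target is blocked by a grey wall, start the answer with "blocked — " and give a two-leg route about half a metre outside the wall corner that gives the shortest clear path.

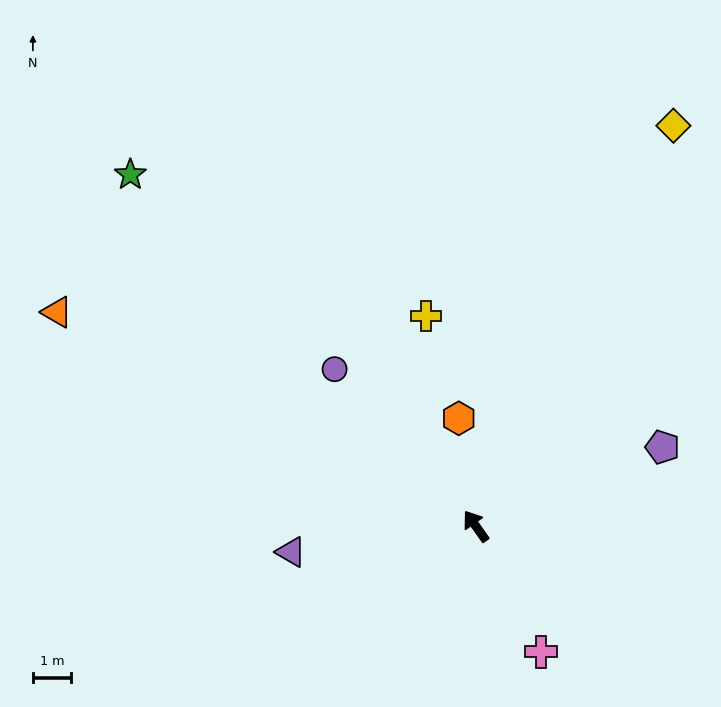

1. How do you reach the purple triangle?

turn left 63°, forward 4.9 m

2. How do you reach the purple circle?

turn left 7°, forward 5.6 m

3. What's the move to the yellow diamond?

turn right 61°, forward 11.8 m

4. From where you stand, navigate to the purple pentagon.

turn right 102°, forward 5.3 m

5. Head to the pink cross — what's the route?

turn left 172°, forward 3.7 m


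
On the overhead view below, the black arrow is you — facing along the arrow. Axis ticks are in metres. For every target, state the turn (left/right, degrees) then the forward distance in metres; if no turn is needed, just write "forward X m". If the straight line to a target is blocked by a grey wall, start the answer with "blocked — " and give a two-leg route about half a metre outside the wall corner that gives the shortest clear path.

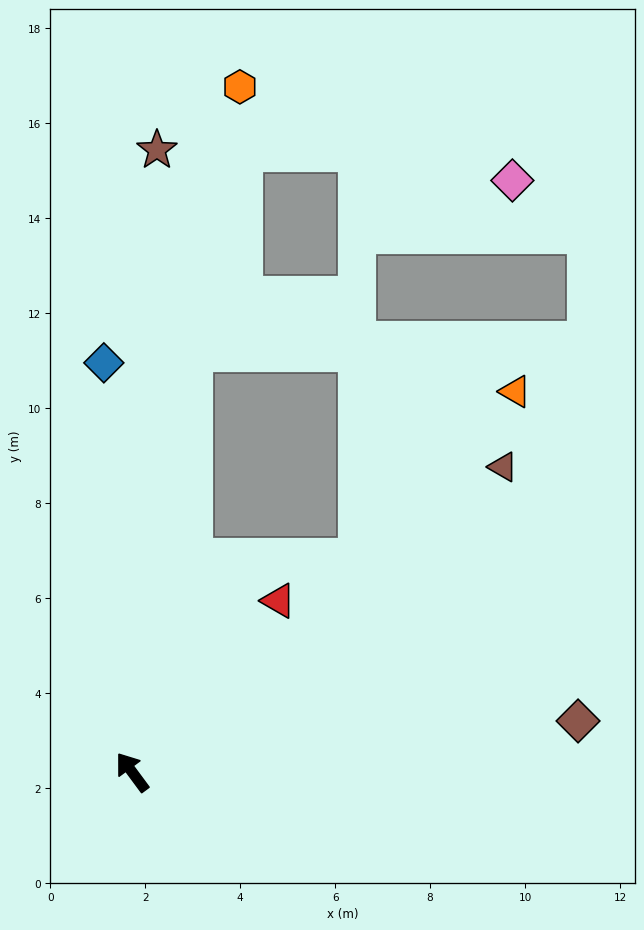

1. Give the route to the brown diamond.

turn right 120°, forward 9.5 m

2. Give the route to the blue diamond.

turn right 33°, forward 8.6 m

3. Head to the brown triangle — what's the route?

turn right 87°, forward 10.1 m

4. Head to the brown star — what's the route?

turn right 39°, forward 13.1 m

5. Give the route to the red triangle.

turn right 77°, forward 4.7 m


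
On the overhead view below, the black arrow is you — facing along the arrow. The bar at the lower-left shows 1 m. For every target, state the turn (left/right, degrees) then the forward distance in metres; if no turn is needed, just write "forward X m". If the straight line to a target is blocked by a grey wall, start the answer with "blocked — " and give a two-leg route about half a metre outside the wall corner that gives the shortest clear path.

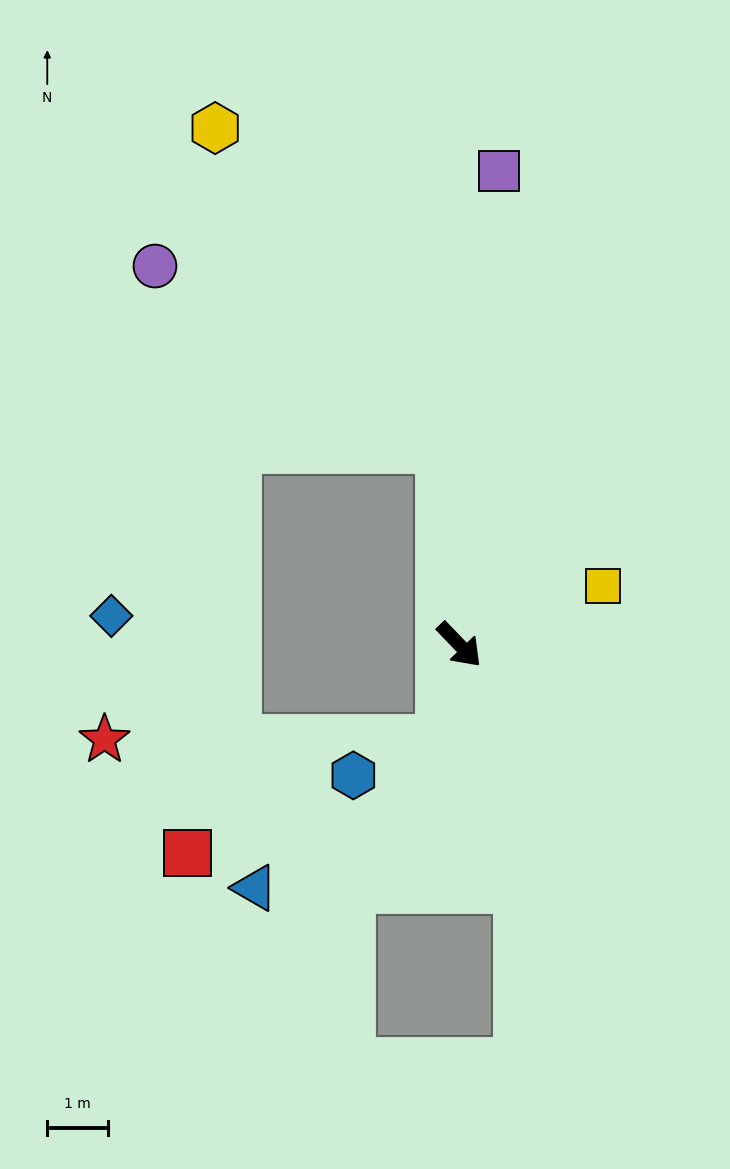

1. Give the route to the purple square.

turn left 131°, forward 7.9 m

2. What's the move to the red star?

blocked — turn right 55°, forward 1.6 m, then turn right 79°, forward 5.6 m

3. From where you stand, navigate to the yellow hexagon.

blocked — turn left 141°, forward 3.3 m, then turn left 30°, forward 6.5 m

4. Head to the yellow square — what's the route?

turn left 68°, forward 2.6 m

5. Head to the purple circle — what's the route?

blocked — turn left 141°, forward 3.3 m, then turn left 53°, forward 5.6 m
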